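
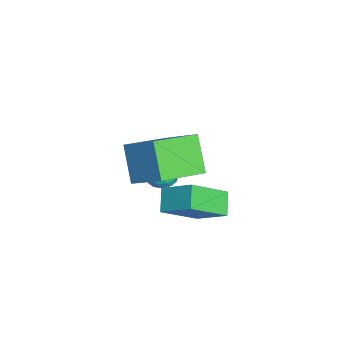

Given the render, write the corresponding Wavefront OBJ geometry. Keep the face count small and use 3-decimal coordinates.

v -1.411 -0.23 -0.849
v -0.652 -1.706 0.438
v -0.694 0.894 0.017
v 0.064 -0.582 1.304
v -0.504 -0.318 -1.484
v 0.254 -1.794 -0.197
v 0.212 0.806 -0.618
v 0.971 -0.67 0.669
v -3.505 -1.239 -0.596
v -3.176 -0.966 -1.207
v -2.824 -2.234 -0.673
v -2.495 -1.961 -1.284
v -2.368 -1.646 -0.62
v -2.789 -1.031 -0.572
v -3.211 -2.169 -1.308
v -3.632 -1.554 -1.26
v -2.994 -1.541 -1.647
v -2.473 -1.217 -1.222
v -3.527 -1.983 -0.658
v -3.006 -1.659 -0.233
v -3.4 -1.015 -0.894
v -2.6 -2.185 -0.986
v -2.525 -2 -0.595
v -2.332 -1.839 -0.954
v -3.173 -1.053 -0.521
v -2.979 -0.893 -0.881
v -2.504 -1.292 -0.535
v -3.021 -2.307 -0.999
v -2.827 -2.147 -1.359
v -3.668 -1.361 -0.926
v -3.475 -1.2 -1.285
v -3.496 -1.908 -1.345
v -3.1 -1.193 -1.513
v -2.699 -1.777 -1.558
v -3.121 -1.9 -1.572
v -3.368 -1.538 -1.544
v -2.793 -1.002 -1.263
v -2.393 -1.587 -1.308
v -2.319 -1.402 -0.918
v -2.566 -1.04 -0.889
v -2.686 -1.34 -1.522
v -3.607 -1.613 -0.572
v -3.207 -2.198 -0.617
v -3.434 -2.16 -0.991
v -3.681 -1.798 -0.962
v -3.301 -1.423 -0.322
v -2.9 -2.007 -0.367
v -2.632 -1.662 -0.336
v -2.879 -1.3 -0.308
v -3.314 -1.86 -0.358
v 1.005 -2.916 2.423
v -0.162 -3.154 3.718
v -0.087 -1.202 1.753
v -1.254 -1.44 3.048
v 2.034 -1.82 3.552
v 0.867 -2.058 4.847
v 0.942 -0.106 2.882
v -0.225 -0.344 4.177
f 2 4 1
f 5 2 1
f 1 4 3
f 3 5 1
f 2 8 4
f 6 2 5
f 6 8 2
f 4 8 3
f 7 5 3
f 3 8 7
f 7 6 5
f 8 6 7
f 9 46 25
f 46 20 49
f 25 49 14
f 46 49 25
f 9 25 21
f 25 14 26
f 21 26 10
f 25 26 21
f 9 21 30
f 21 10 31
f 30 31 16
f 21 31 30
f 9 30 42
f 30 16 45
f 42 45 19
f 30 45 42
f 9 42 46
f 42 19 50
f 46 50 20
f 42 50 46
f 10 26 37
f 26 14 40
f 37 40 18
f 26 40 37
f 14 49 27
f 49 20 48
f 27 48 13
f 49 48 27
f 20 50 47
f 50 19 43
f 47 43 11
f 50 43 47
f 19 45 44
f 45 16 32
f 44 32 15
f 45 32 44
f 16 31 36
f 31 10 33
f 36 33 17
f 31 33 36
f 12 38 24
f 38 18 39
f 24 39 13
f 38 39 24
f 12 24 22
f 24 13 23
f 22 23 11
f 24 23 22
f 12 22 29
f 22 11 28
f 29 28 15
f 22 28 29
f 12 29 34
f 29 15 35
f 34 35 17
f 29 35 34
f 12 34 38
f 34 17 41
f 38 41 18
f 34 41 38
f 13 39 27
f 39 18 40
f 27 40 14
f 39 40 27
f 11 23 47
f 23 13 48
f 47 48 20
f 23 48 47
f 15 28 44
f 28 11 43
f 44 43 19
f 28 43 44
f 17 35 36
f 35 15 32
f 36 32 16
f 35 32 36
f 18 41 37
f 41 17 33
f 37 33 10
f 41 33 37
f 52 54 51
f 55 52 51
f 51 54 53
f 53 55 51
f 52 58 54
f 56 52 55
f 56 58 52
f 54 58 53
f 57 55 53
f 53 58 57
f 57 56 55
f 58 56 57



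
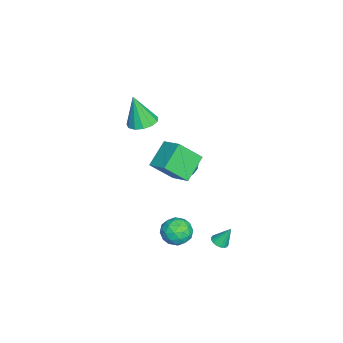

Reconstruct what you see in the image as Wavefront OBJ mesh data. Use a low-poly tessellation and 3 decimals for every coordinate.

v -2.469 -0.838 -1.361
v -1.803 -0.59 -1.961
v -1.005 -0.794 -1.159
v -1.671 -1.042 -0.559
v -1.926 -0.183 -1.735
v -1.128 -0.386 -0.933
v -2.194 0.049 -1.409
v -1.396 -0.155 -0.607
v -2.536 0.043 -1.071
v -1.738 -0.161 -0.269
v -2.86 -0.199 -0.81
v -2.062 -0.403 -0.008
v -3.079 -0.613 -0.696
v -2.281 -0.817 0.106
v -3.135 -1.086 -0.761
v -2.337 -1.29 0.041
v -3.012 -1.494 -0.987
v -2.214 -1.697 -0.185
v -2.744 -1.725 -1.313
v -1.946 -1.929 -0.511
v -2.402 -1.719 -1.651
v -1.604 -1.923 -0.849
v -2.078 -1.477 -1.912
v -1.28 -1.681 -1.11
v -1.859 -1.063 -2.026
v -1.061 -1.267 -1.224
v -3.819 -3.381 0.99
v -3.187 -2.72 1.21
v -3.941 -3.939 3.01
v -3.663 -2.49 1.245
v -4.188 -2.542 1.199
v -4.596 -2.861 1.086
v -4.757 -3.345 0.943
v -4.62 -3.84 0.814
v -4.229 -4.189 0.741
v -3.708 -4.282 0.747
v -3.221 -4.089 0.83
v -2.925 -3.671 0.964
v -2.912 -3.161 1.105
v 2.377 1.947 -3.649
v 2.895 1.825 -3.559
v 2.323 2.553 -2.511
v 2.909 2.037 -3.671
v 2.817 2.231 -3.779
v 2.639 2.369 -3.861
v 2.408 2.423 -3.901
v 2.171 2.384 -3.891
v 1.975 2.257 -3.833
v 1.859 2.069 -3.739
v 1.845 1.857 -3.626
v 1.936 1.663 -3.518
v 2.115 1.525 -3.436
v 2.346 1.471 -3.396
v 2.583 1.51 -3.407
v 2.779 1.637 -3.465
v 3.272 0.431 -1.479
v 3.818 0.594 -2.248
v 3.402 -1.094 -1.712
v 3.948 -0.931 -2.481
v 4.282 -0.736 -1.606
v 4.203 0.207 -1.462
v 3.017 -0.707 -2.498
v 2.938 0.236 -2.354
v 3.661 -0.109 -2.878
v 4.442 -0.127 -2.326
v 2.778 -0.373 -1.634
v 3.559 -0.391 -1.082
v 3.534 0.646 -1.843
v 3.686 -1.146 -2.117
v 3.883 -1.032 -1.602
v 4.204 -0.936 -2.054
v 3.76 0.419 -1.381
v 4.081 0.515 -1.833
v 4.354 -0.267 -1.456
v 3.139 -1.015 -2.127
v 3.46 -0.919 -2.579
v 3.016 0.436 -1.906
v 3.337 0.532 -2.358
v 2.866 -0.233 -2.504
v 3.762 0.329 -2.665
v 3.838 -0.567 -2.802
v 3.291 -0.436 -2.812
v 3.244 0.118 -2.727
v 4.222 0.319 -2.341
v 4.298 -0.578 -2.478
v 4.495 -0.463 -1.964
v 4.448 0.091 -1.879
v 4.129 -0.095 -2.711
v 2.922 0.078 -1.482
v 2.998 -0.819 -1.619
v 2.772 -0.591 -2.081
v 2.725 -0.037 -1.996
v 3.382 0.067 -1.158
v 3.458 -0.829 -1.295
v 3.976 -0.618 -1.233
v 3.929 -0.064 -1.148
v 3.091 -0.405 -1.249
v 3.028 -1.802 2.95
v 1.72 -1.221 3.939
v 2.59 -0.614 1.671
v 1.282 -0.033 2.66
v 3.898 -0.847 3.54
v 2.59 -0.266 4.529
v 3.46 0.341 2.261
v 2.152 0.922 3.25
f 2 1 5
f 2 5 3
f 3 5 6
f 3 6 4
f 5 1 7
f 5 7 6
f 6 7 8
f 6 8 4
f 7 1 9
f 7 9 8
f 8 9 10
f 8 10 4
f 9 1 11
f 9 11 10
f 10 11 12
f 10 12 4
f 11 1 13
f 11 13 12
f 12 13 14
f 12 14 4
f 13 1 15
f 13 15 14
f 14 15 16
f 14 16 4
f 15 1 17
f 15 17 16
f 16 17 18
f 16 18 4
f 17 1 19
f 17 19 18
f 18 19 20
f 18 20 4
f 19 1 21
f 19 21 20
f 20 21 22
f 20 22 4
f 21 1 23
f 21 23 22
f 22 23 24
f 22 24 4
f 23 1 25
f 23 25 24
f 24 25 26
f 24 26 4
f 25 1 2
f 25 2 26
f 26 2 3
f 26 3 4
f 28 27 30
f 28 30 29
f 30 27 31
f 30 31 29
f 31 27 32
f 31 32 29
f 32 27 33
f 32 33 29
f 33 27 34
f 33 34 29
f 34 27 35
f 34 35 29
f 35 27 36
f 35 36 29
f 36 27 37
f 36 37 29
f 37 27 38
f 37 38 29
f 38 27 39
f 38 39 29
f 39 27 28
f 39 28 29
f 41 40 43
f 41 43 42
f 43 40 44
f 43 44 42
f 44 40 45
f 44 45 42
f 45 40 46
f 45 46 42
f 46 40 47
f 46 47 42
f 47 40 48
f 47 48 42
f 48 40 49
f 48 49 42
f 49 40 50
f 49 50 42
f 50 40 51
f 50 51 42
f 51 40 52
f 51 52 42
f 52 40 53
f 52 53 42
f 53 40 54
f 53 54 42
f 54 40 55
f 54 55 42
f 55 40 41
f 55 41 42
f 56 93 72
f 93 67 96
f 72 96 61
f 93 96 72
f 56 72 68
f 72 61 73
f 68 73 57
f 72 73 68
f 56 68 77
f 68 57 78
f 77 78 63
f 68 78 77
f 56 77 89
f 77 63 92
f 89 92 66
f 77 92 89
f 56 89 93
f 89 66 97
f 93 97 67
f 89 97 93
f 57 73 84
f 73 61 87
f 84 87 65
f 73 87 84
f 61 96 74
f 96 67 95
f 74 95 60
f 96 95 74
f 67 97 94
f 97 66 90
f 94 90 58
f 97 90 94
f 66 92 91
f 92 63 79
f 91 79 62
f 92 79 91
f 63 78 83
f 78 57 80
f 83 80 64
f 78 80 83
f 59 85 71
f 85 65 86
f 71 86 60
f 85 86 71
f 59 71 69
f 71 60 70
f 69 70 58
f 71 70 69
f 59 69 76
f 69 58 75
f 76 75 62
f 69 75 76
f 59 76 81
f 76 62 82
f 81 82 64
f 76 82 81
f 59 81 85
f 81 64 88
f 85 88 65
f 81 88 85
f 60 86 74
f 86 65 87
f 74 87 61
f 86 87 74
f 58 70 94
f 70 60 95
f 94 95 67
f 70 95 94
f 62 75 91
f 75 58 90
f 91 90 66
f 75 90 91
f 64 82 83
f 82 62 79
f 83 79 63
f 82 79 83
f 65 88 84
f 88 64 80
f 84 80 57
f 88 80 84
f 99 101 98
f 102 99 98
f 98 101 100
f 100 102 98
f 99 105 101
f 103 99 102
f 103 105 99
f 101 105 100
f 104 102 100
f 100 105 104
f 104 103 102
f 105 103 104



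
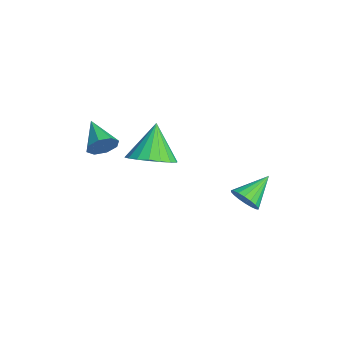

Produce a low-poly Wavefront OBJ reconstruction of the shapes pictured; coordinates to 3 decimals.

v 0.204 -3.375 2.29
v 0.484 -3.598 2.88
v -1.184 -3.525 2.89
v 0.423 -3.074 2.871
v 0.234 -2.726 2.521
v 0.028 -2.758 2.036
v -0.075 -3.152 1.7
v -0.015 -3.676 1.709
v 0.174 -4.024 2.058
v 0.381 -3.992 2.543
v -0.424 -1.27 0.655
v 0.162 -0.366 0.724
v -1.316 -0.81 2.185
v -0.217 -0.228 0.462
v -0.637 -0.297 0.238
v -1.015 -0.558 0.097
v -1.275 -0.961 0.066
v -1.368 -1.425 0.152
v -1.273 -1.858 0.337
v -1.01 -2.175 0.586
v -0.632 -2.312 0.848
v -0.212 -2.244 1.071
v 0.166 -1.982 1.213
v 0.427 -1.58 1.243
v 0.519 -1.116 1.157
v 0.424 -0.682 0.972
v 3.714 1.397 0.716
v 4.348 1.633 0.849
v 3.126 2.543 1.484
v 4.277 1.773 0.585
v 4.094 1.838 0.347
v 3.836 1.817 0.183
v 3.554 1.712 0.123
v 3.303 1.544 0.182
v 3.134 1.347 0.346
v 3.079 1.161 0.583
v 3.15 1.02 0.847
v 3.333 0.955 1.085
v 3.591 0.977 1.25
v 3.874 1.082 1.309
v 4.124 1.249 1.251
v 4.294 1.446 1.087
f 2 1 4
f 2 4 3
f 4 1 5
f 4 5 3
f 5 1 6
f 5 6 3
f 6 1 7
f 6 7 3
f 7 1 8
f 7 8 3
f 8 1 9
f 8 9 3
f 9 1 10
f 9 10 3
f 10 1 2
f 10 2 3
f 12 11 14
f 12 14 13
f 14 11 15
f 14 15 13
f 15 11 16
f 15 16 13
f 16 11 17
f 16 17 13
f 17 11 18
f 17 18 13
f 18 11 19
f 18 19 13
f 19 11 20
f 19 20 13
f 20 11 21
f 20 21 13
f 21 11 22
f 21 22 13
f 22 11 23
f 22 23 13
f 23 11 24
f 23 24 13
f 24 11 25
f 24 25 13
f 25 11 26
f 25 26 13
f 26 11 12
f 26 12 13
f 28 27 30
f 28 30 29
f 30 27 31
f 30 31 29
f 31 27 32
f 31 32 29
f 32 27 33
f 32 33 29
f 33 27 34
f 33 34 29
f 34 27 35
f 34 35 29
f 35 27 36
f 35 36 29
f 36 27 37
f 36 37 29
f 37 27 38
f 37 38 29
f 38 27 39
f 38 39 29
f 39 27 40
f 39 40 29
f 40 27 41
f 40 41 29
f 41 27 42
f 41 42 29
f 42 27 28
f 42 28 29



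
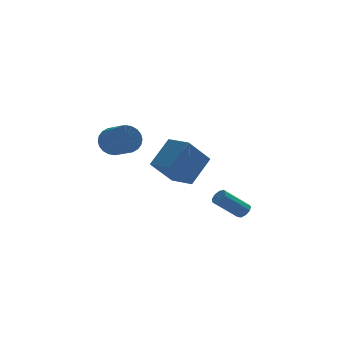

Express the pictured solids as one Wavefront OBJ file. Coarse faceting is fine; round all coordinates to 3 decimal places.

v 3.003 -2.12 -2.79
v 3.32 -1.895 -2.416
v 1.895 -2.015 -1.135
v 1.577 -2.24 -1.51
v 3.134 -1.633 -2.598
v 1.709 -1.753 -1.317
v 2.887 -1.598 -2.87
v 1.461 -1.719 -1.59
v 2.693 -1.808 -3.105
v 1.268 -1.929 -1.824
v 2.645 -2.164 -3.193
v 1.22 -2.284 -1.912
v 2.764 -2.499 -3.092
v 1.339 -2.619 -1.811
v 2.994 -2.656 -2.85
v 1.569 -2.777 -1.569
v 3.229 -2.563 -2.58
v 1.804 -2.683 -1.3
v 3.357 -2.262 -2.409
v 1.932 -2.382 -1.128
v -1.595 -4.783 1.898
v -0.412 -3.831 3.274
v -2.418 -3.495 1.714
v -1.235 -2.543 3.091
v -0.305 -4.177 0.369
v 0.878 -3.225 1.746
v -1.128 -2.889 0.186
v 0.055 -1.937 1.562
v -3.134 3.892 0.646
v -2.712 4.396 1.426
v -2.284 3.031 2.075
v -2.706 2.528 1.294
v -3.083 4.343 1.559
v -2.655 2.978 2.208
v -3.462 4.221 1.554
v -3.034 2.857 2.202
v -3.791 4.05 1.41
v -3.363 2.685 2.059
v -4.02 3.854 1.149
v -3.592 2.49 1.798
v -4.114 3.664 0.812
v -3.686 2.3 1.461
v -4.059 3.509 0.45
v -3.631 2.145 1.099
v -3.863 3.413 0.117
v -3.435 2.048 0.766
v -3.556 3.389 -0.135
v -3.128 2.024 0.514
v -3.185 3.442 -0.268
v -2.757 2.077 0.381
v -2.806 3.563 -0.262
v -2.378 2.199 0.386
v -2.477 3.735 -0.119
v -2.049 2.37 0.53
v -2.248 3.93 0.142
v -1.82 2.566 0.791
v -2.154 4.12 0.479
v -1.726 2.756 1.128
v -2.209 4.275 0.841
v -1.781 2.911 1.49
v -2.405 4.372 1.174
v -1.977 3.007 1.823
f 2 1 5
f 2 5 3
f 3 5 6
f 3 6 4
f 5 1 7
f 5 7 6
f 6 7 8
f 6 8 4
f 7 1 9
f 7 9 8
f 8 9 10
f 8 10 4
f 9 1 11
f 9 11 10
f 10 11 12
f 10 12 4
f 11 1 13
f 11 13 12
f 12 13 14
f 12 14 4
f 13 1 15
f 13 15 14
f 14 15 16
f 14 16 4
f 15 1 17
f 15 17 16
f 16 17 18
f 16 18 4
f 17 1 19
f 17 19 18
f 18 19 20
f 18 20 4
f 19 1 2
f 19 2 20
f 20 2 3
f 20 3 4
f 22 24 21
f 25 22 21
f 21 24 23
f 23 25 21
f 22 28 24
f 26 22 25
f 26 28 22
f 24 28 23
f 27 25 23
f 23 28 27
f 27 26 25
f 28 26 27
f 30 29 33
f 30 33 31
f 31 33 34
f 31 34 32
f 33 29 35
f 33 35 34
f 34 35 36
f 34 36 32
f 35 29 37
f 35 37 36
f 36 37 38
f 36 38 32
f 37 29 39
f 37 39 38
f 38 39 40
f 38 40 32
f 39 29 41
f 39 41 40
f 40 41 42
f 40 42 32
f 41 29 43
f 41 43 42
f 42 43 44
f 42 44 32
f 43 29 45
f 43 45 44
f 44 45 46
f 44 46 32
f 45 29 47
f 45 47 46
f 46 47 48
f 46 48 32
f 47 29 49
f 47 49 48
f 48 49 50
f 48 50 32
f 49 29 51
f 49 51 50
f 50 51 52
f 50 52 32
f 51 29 53
f 51 53 52
f 52 53 54
f 52 54 32
f 53 29 55
f 53 55 54
f 54 55 56
f 54 56 32
f 55 29 57
f 55 57 56
f 56 57 58
f 56 58 32
f 57 29 59
f 57 59 58
f 58 59 60
f 58 60 32
f 59 29 61
f 59 61 60
f 60 61 62
f 60 62 32
f 61 29 30
f 61 30 62
f 62 30 31
f 62 31 32



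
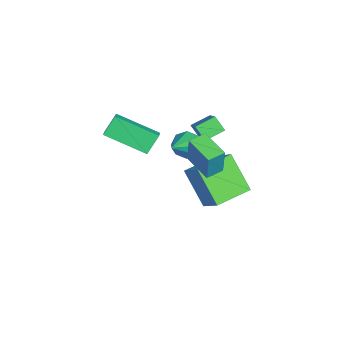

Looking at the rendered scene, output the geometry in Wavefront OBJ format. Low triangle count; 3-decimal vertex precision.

v -4.203 1.598 -0.461
v -3.069 1.83 0.38
v -4.631 2.433 -0.113
v -3.498 2.664 0.727
v -3.842 2.036 -1.067
v -2.709 2.267 -0.227
v -4.271 2.87 -0.72
v -3.137 3.102 0.121
v -1.88 1.503 0.147
v -1.473 1.978 -0.169
v -0.38 0.917 1.193
v -1.707 2.17 0.273
v -2.042 1.971 0.642
v -2.281 1.499 0.72
v -2.286 1.029 0.463
v -2.052 0.837 0.02
v -1.717 1.036 -0.348
v -1.478 1.508 -0.426
v -4.555 -1.651 -0.066
v -3.82 -1.646 0.361
v -4.074 0.265 -0.914
v -3.339 0.27 -0.488
v -4.061 -2.15 -0.912
v -3.326 -2.145 -0.486
v -3.58 -0.234 -1.761
v -2.845 -0.229 -1.334
v -0.023 1.58 0.831
v 0.351 1.651 2.292
v -0.497 2.231 0.921
v -0.122 2.302 2.382
v 1.042 2.398 0.518
v 1.417 2.469 1.979
v 0.569 3.049 0.608
v 0.943 3.12 2.069
v -2.69 2.217 -4.73
v -3.645 1.339 -3.13
v -3.834 3.654 -4.624
v -4.789 2.776 -3.024
v -1.851 2.824 -3.896
v -2.806 1.946 -2.296
v -2.995 4.261 -3.79
v -3.95 3.383 -2.19
f 2 4 1
f 5 2 1
f 1 4 3
f 3 5 1
f 2 8 4
f 6 2 5
f 6 8 2
f 4 8 3
f 7 5 3
f 3 8 7
f 7 6 5
f 8 6 7
f 10 9 12
f 10 12 11
f 12 9 13
f 12 13 11
f 13 9 14
f 13 14 11
f 14 9 15
f 14 15 11
f 15 9 16
f 15 16 11
f 16 9 17
f 16 17 11
f 17 9 18
f 17 18 11
f 18 9 10
f 18 10 11
f 20 22 19
f 23 20 19
f 19 22 21
f 21 23 19
f 20 26 22
f 24 20 23
f 24 26 20
f 22 26 21
f 25 23 21
f 21 26 25
f 25 24 23
f 26 24 25
f 28 30 27
f 31 28 27
f 27 30 29
f 29 31 27
f 28 34 30
f 32 28 31
f 32 34 28
f 30 34 29
f 33 31 29
f 29 34 33
f 33 32 31
f 34 32 33
f 36 38 35
f 39 36 35
f 35 38 37
f 37 39 35
f 36 42 38
f 40 36 39
f 40 42 36
f 38 42 37
f 41 39 37
f 37 42 41
f 41 40 39
f 42 40 41



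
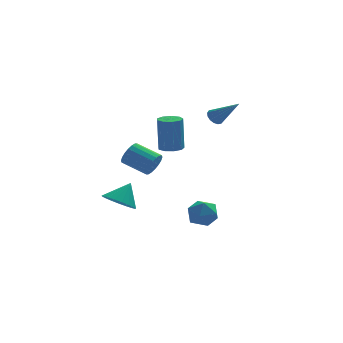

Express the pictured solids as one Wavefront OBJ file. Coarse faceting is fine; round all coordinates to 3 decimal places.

v -1.811 -2.416 2.761
v -1.132 -2.536 2.779
v -1.15 -2.325 4.798
v -1.829 -2.204 4.779
v -1.213 -2.073 2.73
v -1.231 -1.862 4.749
v -1.574 -1.771 2.695
v -1.592 -1.56 4.714
v -2.045 -1.77 2.691
v -2.064 -1.559 4.71
v -2.408 -2.072 2.719
v -2.426 -1.861 4.738
v -2.491 -2.534 2.767
v -2.509 -2.323 4.786
v -2.256 -2.941 2.811
v -2.274 -2.73 4.83
v -1.813 -3.102 2.832
v -1.831 -2.891 4.851
v -1.369 -2.942 2.82
v -1.387 -2.731 4.838
v 0.258 0.15 -2.591
v 0.759 0.289 -3.432
v -0.019 -1.369 -3.008
v 0.482 -1.23 -3.849
v 0.96 -1.233 -2.983
v 1.131 -0.294 -2.726
v -0.391 -0.786 -3.714
v -0.22 0.153 -3.457
v 0.358 -0.289 -4.126
v 1.193 -0.565 -3.674
v -0.453 -0.515 -2.766
v 0.382 -0.791 -2.314
v -3.96 0.93 -2.604
v -3.437 1.552 -3.253
v -3.18 1.47 -1.456
v -3.773 1.8 -3.141
v -4.141 1.898 -2.937
v -4.479 1.828 -2.675
v -4.726 1.603 -2.401
v -4.841 1.261 -2.162
v -4.804 0.862 -2
v -4.62 0.475 -1.942
v -4.323 0.166 -1.999
v -3.963 -0.011 -2.16
v -3.602 -0.025 -2.398
v -3.303 0.126 -2.672
v -3.118 0.416 -2.934
v -3.078 0.794 -3.139
v -3.191 1.196 -3.252
v -2.011 0.819 0.106
v -1.536 1.026 0.69
v -2.695 2.028 1.277
v -3.169 1.821 0.694
v -1.461 1.258 0.443
v -2.619 2.26 1.03
v -1.494 1.403 0.129
v -2.653 2.405 0.717
v -1.63 1.433 -0.189
v -2.788 2.434 0.398
v -1.841 1.341 -0.448
v -3 2.342 0.139
v -2.086 1.145 -0.598
v -3.244 2.147 -0.011
v -2.316 0.885 -0.608
v -3.474 1.887 -0.021
v -2.485 0.612 -0.477
v -3.644 1.614 0.11
v -2.561 0.38 -0.23
v -3.719 1.382 0.357
v -2.527 0.235 0.083
v -3.686 1.237 0.671
v -2.392 0.206 0.402
v -3.55 1.207 0.989
v -2.18 0.298 0.661
v -3.339 1.299 1.248
v -1.936 0.493 0.811
v -3.094 1.495 1.398
v -1.706 0.753 0.821
v -2.864 1.755 1.408
v 1.661 1.977 2.905
v 2.106 1.973 2.548
v 2.719 0.903 4.235
v 2.143 2.214 2.714
v 2.051 2.392 2.931
v 1.855 2.459 3.14
v 1.606 2.396 3.287
v 1.373 2.221 3.332
v 1.217 1.981 3.262
v 1.18 1.739 3.096
v 1.272 1.562 2.879
v 1.468 1.495 2.669
v 1.716 1.558 2.523
v 1.95 1.733 2.478
f 2 1 5
f 2 5 3
f 3 5 6
f 3 6 4
f 5 1 7
f 5 7 6
f 6 7 8
f 6 8 4
f 7 1 9
f 7 9 8
f 8 9 10
f 8 10 4
f 9 1 11
f 9 11 10
f 10 11 12
f 10 12 4
f 11 1 13
f 11 13 12
f 12 13 14
f 12 14 4
f 13 1 15
f 13 15 14
f 14 15 16
f 14 16 4
f 15 1 17
f 15 17 16
f 16 17 18
f 16 18 4
f 17 1 19
f 17 19 18
f 18 19 20
f 18 20 4
f 19 1 2
f 19 2 20
f 20 2 3
f 20 3 4
f 21 32 26
f 21 26 22
f 21 22 28
f 21 28 31
f 21 31 32
f 22 26 30
f 26 32 25
f 32 31 23
f 31 28 27
f 28 22 29
f 24 30 25
f 24 25 23
f 24 23 27
f 24 27 29
f 24 29 30
f 25 30 26
f 23 25 32
f 27 23 31
f 29 27 28
f 30 29 22
f 34 33 36
f 34 36 35
f 36 33 37
f 36 37 35
f 37 33 38
f 37 38 35
f 38 33 39
f 38 39 35
f 39 33 40
f 39 40 35
f 40 33 41
f 40 41 35
f 41 33 42
f 41 42 35
f 42 33 43
f 42 43 35
f 43 33 44
f 43 44 35
f 44 33 45
f 44 45 35
f 45 33 46
f 45 46 35
f 46 33 47
f 46 47 35
f 47 33 48
f 47 48 35
f 48 33 49
f 48 49 35
f 49 33 34
f 49 34 35
f 51 50 54
f 51 54 52
f 52 54 55
f 52 55 53
f 54 50 56
f 54 56 55
f 55 56 57
f 55 57 53
f 56 50 58
f 56 58 57
f 57 58 59
f 57 59 53
f 58 50 60
f 58 60 59
f 59 60 61
f 59 61 53
f 60 50 62
f 60 62 61
f 61 62 63
f 61 63 53
f 62 50 64
f 62 64 63
f 63 64 65
f 63 65 53
f 64 50 66
f 64 66 65
f 65 66 67
f 65 67 53
f 66 50 68
f 66 68 67
f 67 68 69
f 67 69 53
f 68 50 70
f 68 70 69
f 69 70 71
f 69 71 53
f 70 50 72
f 70 72 71
f 71 72 73
f 71 73 53
f 72 50 74
f 72 74 73
f 73 74 75
f 73 75 53
f 74 50 76
f 74 76 75
f 75 76 77
f 75 77 53
f 76 50 78
f 76 78 77
f 77 78 79
f 77 79 53
f 78 50 51
f 78 51 79
f 79 51 52
f 79 52 53
f 81 80 83
f 81 83 82
f 83 80 84
f 83 84 82
f 84 80 85
f 84 85 82
f 85 80 86
f 85 86 82
f 86 80 87
f 86 87 82
f 87 80 88
f 87 88 82
f 88 80 89
f 88 89 82
f 89 80 90
f 89 90 82
f 90 80 91
f 90 91 82
f 91 80 92
f 91 92 82
f 92 80 93
f 92 93 82
f 93 80 81
f 93 81 82



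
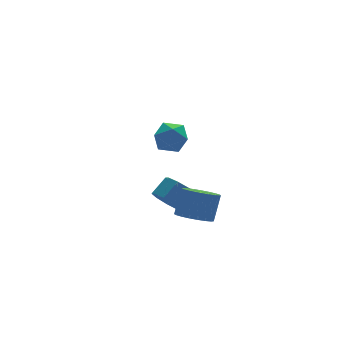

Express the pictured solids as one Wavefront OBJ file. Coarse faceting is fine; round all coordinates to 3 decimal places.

v -0.022 2.404 -3.763
v 0.598 2.564 -4.595
v 1.541 2.896 -3.829
v 0.922 2.736 -2.997
v 0.25 3.169 -4.429
v 1.193 3.502 -3.662
v -0.226 3.417 -3.951
v 0.717 3.749 -3.184
v -0.606 3.19 -3.385
v 0.337 3.522 -2.618
v -0.713 2.595 -2.996
v 0.231 2.928 -2.23
v -0.496 1.911 -2.966
v 0.447 2.243 -2.2
v -0.057 1.458 -3.31
v 0.886 1.79 -2.543
v 0.398 1.447 -3.865
v 1.341 1.779 -3.098
v 0.657 1.884 -4.373
v 1.6 2.216 -3.606
v 0.232 -0.127 -3.385
v 1.032 -0.747 -3.513
v 1.688 -0.192 -2.104
v 0.888 0.427 -1.975
v 1.161 -0.395 -3.711
v 1.816 0.16 -2.302
v 1.129 0.004 -3.853
v 1.784 0.558 -2.444
v 0.942 0.379 -3.914
v 1.597 0.934 -2.505
v 0.632 0.668 -3.883
v 1.287 1.222 -2.474
v 0.253 0.818 -3.766
v 0.909 1.373 -2.357
v -0.129 0.805 -3.584
v 0.526 1.36 -2.175
v -0.449 0.631 -3.366
v 0.206 1.186 -1.957
v -0.651 0.326 -3.152
v 0.004 0.881 -1.743
v -0.701 -0.058 -2.978
v -0.045 0.497 -1.569
v -0.589 -0.453 -2.874
v 0.067 0.101 -1.465
v -0.335 -0.793 -2.859
v 0.321 -0.238 -1.45
v 0.017 -1.017 -2.934
v 0.673 -0.462 -1.525
v 0.406 -1.087 -3.088
v 1.062 -0.533 -1.679
v 0.765 -0.992 -3.292
v 1.421 -0.437 -1.883
v -1.011 0.149 2.137
v -0.228 -0.275 2.612
v -1.992 -0.285 3.368
v -1.209 -0.709 3.843
v -1.257 0.294 3.745
v -0.65 0.563 2.984
v -1.57 -1.123 2.996
v -0.963 -0.854 2.235
v -0.573 -1.061 3.143
v -0.38 -0.185 3.606
v -1.84 -0.375 2.374
v -1.647 0.501 2.837
f 2 1 5
f 2 5 3
f 3 5 6
f 3 6 4
f 5 1 7
f 5 7 6
f 6 7 8
f 6 8 4
f 7 1 9
f 7 9 8
f 8 9 10
f 8 10 4
f 9 1 11
f 9 11 10
f 10 11 12
f 10 12 4
f 11 1 13
f 11 13 12
f 12 13 14
f 12 14 4
f 13 1 15
f 13 15 14
f 14 15 16
f 14 16 4
f 15 1 17
f 15 17 16
f 16 17 18
f 16 18 4
f 17 1 19
f 17 19 18
f 18 19 20
f 18 20 4
f 19 1 2
f 19 2 20
f 20 2 3
f 20 3 4
f 22 21 25
f 22 25 23
f 23 25 26
f 23 26 24
f 25 21 27
f 25 27 26
f 26 27 28
f 26 28 24
f 27 21 29
f 27 29 28
f 28 29 30
f 28 30 24
f 29 21 31
f 29 31 30
f 30 31 32
f 30 32 24
f 31 21 33
f 31 33 32
f 32 33 34
f 32 34 24
f 33 21 35
f 33 35 34
f 34 35 36
f 34 36 24
f 35 21 37
f 35 37 36
f 36 37 38
f 36 38 24
f 37 21 39
f 37 39 38
f 38 39 40
f 38 40 24
f 39 21 41
f 39 41 40
f 40 41 42
f 40 42 24
f 41 21 43
f 41 43 42
f 42 43 44
f 42 44 24
f 43 21 45
f 43 45 44
f 44 45 46
f 44 46 24
f 45 21 47
f 45 47 46
f 46 47 48
f 46 48 24
f 47 21 49
f 47 49 48
f 48 49 50
f 48 50 24
f 49 21 51
f 49 51 50
f 50 51 52
f 50 52 24
f 51 21 22
f 51 22 52
f 52 22 23
f 52 23 24
f 53 64 58
f 53 58 54
f 53 54 60
f 53 60 63
f 53 63 64
f 54 58 62
f 58 64 57
f 64 63 55
f 63 60 59
f 60 54 61
f 56 62 57
f 56 57 55
f 56 55 59
f 56 59 61
f 56 61 62
f 57 62 58
f 55 57 64
f 59 55 63
f 61 59 60
f 62 61 54



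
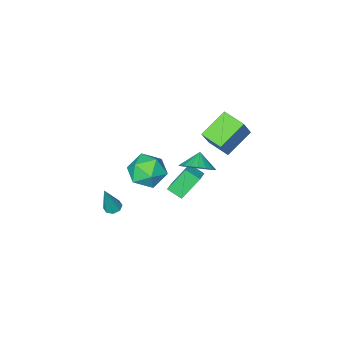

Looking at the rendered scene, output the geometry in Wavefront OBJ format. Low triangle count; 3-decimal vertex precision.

v 2.516 -0.848 1.576
v 3.312 -0.19 0.946
v 2.468 -2.17 0.134
v 3.264 -1.512 -0.496
v 3.612 -2.075 0.517
v 3.641 -1.258 1.407
v 2.139 -1.102 -0.327
v 2.168 -0.285 0.563
v 3.078 -0.347 -0.23
v 3.989 -0.948 0.291
v 1.791 -1.412 0.789
v 2.702 -2.013 1.31
v 3.5 -3.774 -4.421
v 4.008 -3.656 -4.597
v 4.14 -3.626 -2.479
v 3.771 -3.312 -4.546
v 3.376 -3.238 -4.421
v 3.053 -3.479 -4.296
v 2.993 -3.892 -4.245
v 3.229 -4.236 -4.296
v 3.625 -4.31 -4.421
v 3.947 -4.07 -4.546
v 0.067 -0.464 -0.175
v 0.47 0.166 0.562
v -0.467 -0.976 0.555
v 0.108 0.381 0.447
v -0.261 0.45 0.224
v -0.574 0.36 -0.067
v -0.776 0.128 -0.377
v -0.831 -0.206 -0.653
v -0.732 -0.585 -0.845
v -0.494 -0.943 -0.922
v -0.159 -1.218 -0.87
v 0.215 -1.363 -0.697
v 0.563 -1.352 -0.435
v 0.826 -1.188 -0.127
v 0.958 -0.899 0.172
v 0.935 -0.534 0.411
v 0.763 -0.158 0.549
v -0.638 -0.397 1.739
v -2.291 -0.579 2.719
v -0.917 0.978 1.522
v -2.57 0.797 2.502
v 0.15 -0.017 3.138
v -1.503 -0.198 4.118
v -0.129 1.359 2.921
v -1.782 1.177 3.901
v -1.629 -3.57 -3.131
v -0.869 -2.911 -2.739
v -2.074 -2.766 -3.619
v -1.313 -2.108 -3.227
v -0.587 -3.892 -4.613
v 0.174 -3.234 -4.221
v -1.031 -3.089 -5.101
v -0.271 -2.43 -4.709
f 1 12 6
f 1 6 2
f 1 2 8
f 1 8 11
f 1 11 12
f 2 6 10
f 6 12 5
f 12 11 3
f 11 8 7
f 8 2 9
f 4 10 5
f 4 5 3
f 4 3 7
f 4 7 9
f 4 9 10
f 5 10 6
f 3 5 12
f 7 3 11
f 9 7 8
f 10 9 2
f 14 13 16
f 14 16 15
f 16 13 17
f 16 17 15
f 17 13 18
f 17 18 15
f 18 13 19
f 18 19 15
f 19 13 20
f 19 20 15
f 20 13 21
f 20 21 15
f 21 13 22
f 21 22 15
f 22 13 14
f 22 14 15
f 24 23 26
f 24 26 25
f 26 23 27
f 26 27 25
f 27 23 28
f 27 28 25
f 28 23 29
f 28 29 25
f 29 23 30
f 29 30 25
f 30 23 31
f 30 31 25
f 31 23 32
f 31 32 25
f 32 23 33
f 32 33 25
f 33 23 34
f 33 34 25
f 34 23 35
f 34 35 25
f 35 23 36
f 35 36 25
f 36 23 37
f 36 37 25
f 37 23 38
f 37 38 25
f 38 23 39
f 38 39 25
f 39 23 24
f 39 24 25
f 41 43 40
f 44 41 40
f 40 43 42
f 42 44 40
f 41 47 43
f 45 41 44
f 45 47 41
f 43 47 42
f 46 44 42
f 42 47 46
f 46 45 44
f 47 45 46
f 49 51 48
f 52 49 48
f 48 51 50
f 50 52 48
f 49 55 51
f 53 49 52
f 53 55 49
f 51 55 50
f 54 52 50
f 50 55 54
f 54 53 52
f 55 53 54



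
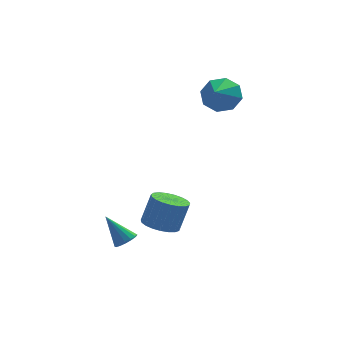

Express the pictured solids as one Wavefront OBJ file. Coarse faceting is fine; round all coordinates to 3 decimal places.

v 4.112 3.351 2.495
v 5.051 2.936 2.412
v 3.588 1.989 3.385
v 4.975 3.386 3.055
v 4.394 3.815 3.37
v 3.647 3.973 3.172
v 3.173 3.766 2.577
v 3.249 3.317 1.934
v 3.83 2.887 1.619
v 4.577 2.73 1.817
v 0.787 -0.35 -3.945
v 1.681 -0.398 -4.233
v 2.186 -0.159 -2.702
v 1.293 -0.11 -2.415
v 1.605 -0.016 -4.268
v 2.111 0.223 -2.737
v 1.387 0.308 -4.247
v 1.893 0.547 -2.716
v 1.066 0.519 -4.173
v 1.572 0.758 -2.642
v 0.697 0.579 -4.061
v 1.203 0.818 -2.53
v 0.343 0.479 -3.928
v 0.849 0.718 -2.397
v 0.066 0.235 -3.799
v 0.572 0.474 -2.268
v -0.086 -0.109 -3.695
v 0.419 0.13 -2.164
v -0.088 -0.495 -3.634
v 0.418 -0.256 -2.103
v 0.062 -0.856 -3.627
v 0.568 -0.617 -2.096
v 0.338 -1.13 -3.675
v 0.843 -0.89 -2.144
v 0.691 -1.268 -3.77
v 1.196 -1.029 -2.239
v 1.06 -1.248 -3.895
v 1.566 -1.008 -2.364
v 1.383 -1.072 -4.029
v 1.888 -0.833 -2.498
v 1.602 -0.771 -4.149
v 2.108 -0.532 -2.618
v -1.046 -3.068 -3.165
v -0.632 -3.294 -2.795
v -1.894 -2.512 -1.875
v -0.536 -3.005 -2.857
v -0.577 -2.733 -3.001
v -0.743 -2.55 -3.189
v -0.991 -2.506 -3.37
v -1.254 -2.613 -3.497
v -1.461 -2.841 -3.535
v -1.557 -3.13 -3.473
v -1.516 -3.402 -3.329
v -1.349 -3.585 -3.141
v -1.101 -3.629 -2.96
v -0.839 -3.522 -2.833
f 2 1 4
f 2 4 3
f 4 1 5
f 4 5 3
f 5 1 6
f 5 6 3
f 6 1 7
f 6 7 3
f 7 1 8
f 7 8 3
f 8 1 9
f 8 9 3
f 9 1 10
f 9 10 3
f 10 1 2
f 10 2 3
f 12 11 15
f 12 15 13
f 13 15 16
f 13 16 14
f 15 11 17
f 15 17 16
f 16 17 18
f 16 18 14
f 17 11 19
f 17 19 18
f 18 19 20
f 18 20 14
f 19 11 21
f 19 21 20
f 20 21 22
f 20 22 14
f 21 11 23
f 21 23 22
f 22 23 24
f 22 24 14
f 23 11 25
f 23 25 24
f 24 25 26
f 24 26 14
f 25 11 27
f 25 27 26
f 26 27 28
f 26 28 14
f 27 11 29
f 27 29 28
f 28 29 30
f 28 30 14
f 29 11 31
f 29 31 30
f 30 31 32
f 30 32 14
f 31 11 33
f 31 33 32
f 32 33 34
f 32 34 14
f 33 11 35
f 33 35 34
f 34 35 36
f 34 36 14
f 35 11 37
f 35 37 36
f 36 37 38
f 36 38 14
f 37 11 39
f 37 39 38
f 38 39 40
f 38 40 14
f 39 11 41
f 39 41 40
f 40 41 42
f 40 42 14
f 41 11 12
f 41 12 42
f 42 12 13
f 42 13 14
f 44 43 46
f 44 46 45
f 46 43 47
f 46 47 45
f 47 43 48
f 47 48 45
f 48 43 49
f 48 49 45
f 49 43 50
f 49 50 45
f 50 43 51
f 50 51 45
f 51 43 52
f 51 52 45
f 52 43 53
f 52 53 45
f 53 43 54
f 53 54 45
f 54 43 55
f 54 55 45
f 55 43 56
f 55 56 45
f 56 43 44
f 56 44 45



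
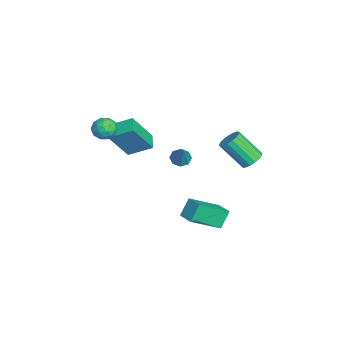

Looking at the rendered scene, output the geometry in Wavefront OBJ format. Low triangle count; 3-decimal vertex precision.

v 1.894 2.122 -3.676
v 2.586 0.552 -2.574
v 1.399 2.57 -2.728
v 2.091 0.999 -1.625
v 2.749 2.641 -3.475
v 3.441 1.07 -2.372
v 2.254 3.088 -2.526
v 2.946 1.518 -1.424
v -1.305 -2.206 0.219
v -1.165 -0.903 0.884
v -0.392 -2.156 -0.072
v -0.252 -0.852 0.593
v -0.668 -3.208 2.047
v -0.528 -1.904 2.712
v 0.245 -3.157 1.756
v 0.385 -1.854 2.421
v -0.691 0.583 -0.537
v -0.327 0.163 -0.735
v 0.171 0.717 0.757
v -0.2 0.577 -0.863
v -0.361 0.994 -0.8
v -0.715 1.17 -0.582
v -1.055 1.002 -0.338
v -1.182 0.588 -0.21
v -1.022 0.171 -0.273
v -0.667 -0.005 -0.491
v 1.518 -2.706 3.716
v 1.903 -3.313 3.821
v 0.937 -3.227 2.839
v 1.322 -3.834 2.944
v 0.836 -3.621 3.44
v 1.195 -3.299 3.982
v 1.645 -3.241 2.678
v 2.004 -2.919 3.22
v 1.981 -3.643 3.18
v 1.481 -3.878 3.651
v 1.359 -2.662 3.009
v 0.859 -2.897 3.48
v 1.761 -2.964 3.846
v 1.079 -3.576 2.814
v 0.793 -3.451 3.106
v 1.019 -3.808 3.168
v 1.346 -2.956 3.94
v 1.571 -3.312 4.002
v 0.945 -3.493 3.777
v 1.269 -3.228 2.658
v 1.494 -3.584 2.72
v 1.821 -2.732 3.492
v 2.047 -3.089 3.554
v 1.895 -3.047 2.883
v 2.033 -3.514 3.531
v 1.692 -3.821 3.015
v 1.882 -3.472 2.859
v 2.093 -3.283 3.178
v 1.739 -3.652 3.807
v 1.398 -3.959 3.292
v 1.113 -3.834 3.583
v 1.324 -3.644 3.902
v 1.785 -3.847 3.43
v 1.442 -2.581 3.368
v 1.101 -2.888 2.853
v 1.516 -2.896 2.758
v 1.727 -2.706 3.077
v 1.148 -2.719 3.645
v 0.807 -3.026 3.129
v 0.747 -3.257 3.482
v 0.958 -3.068 3.801
v 1.055 -2.693 3.23
v 3.021 4.145 2.098
v 3.585 3.821 1.987
v 3.183 2.67 3.311
v 2.619 2.995 3.422
v 3.664 4.04 2.201
v 3.263 2.889 3.525
v 3.596 4.282 2.391
v 3.195 3.131 3.715
v 3.396 4.494 2.514
v 2.995 3.343 3.839
v 3.11 4.625 2.542
v 2.709 3.474 3.866
v 2.804 4.647 2.468
v 2.403 3.496 3.792
v 2.547 4.554 2.309
v 2.146 3.403 3.634
v 2.399 4.367 2.102
v 1.998 3.216 3.426
v 2.393 4.129 1.894
v 1.992 2.979 3.218
v 2.531 3.896 1.732
v 2.13 2.745 3.057
v 2.781 3.719 1.655
v 2.38 2.568 2.979
v 3.086 3.64 1.678
v 2.685 2.489 3.003
v 3.376 3.677 1.798
v 2.975 2.526 3.123
f 2 4 1
f 5 2 1
f 1 4 3
f 3 5 1
f 2 8 4
f 6 2 5
f 6 8 2
f 4 8 3
f 7 5 3
f 3 8 7
f 7 6 5
f 8 6 7
f 10 12 9
f 13 10 9
f 9 12 11
f 11 13 9
f 10 16 12
f 14 10 13
f 14 16 10
f 12 16 11
f 15 13 11
f 11 16 15
f 15 14 13
f 16 14 15
f 18 17 20
f 18 20 19
f 20 17 21
f 20 21 19
f 21 17 22
f 21 22 19
f 22 17 23
f 22 23 19
f 23 17 24
f 23 24 19
f 24 17 25
f 24 25 19
f 25 17 26
f 25 26 19
f 26 17 18
f 26 18 19
f 27 64 43
f 64 38 67
f 43 67 32
f 64 67 43
f 27 43 39
f 43 32 44
f 39 44 28
f 43 44 39
f 27 39 48
f 39 28 49
f 48 49 34
f 39 49 48
f 27 48 60
f 48 34 63
f 60 63 37
f 48 63 60
f 27 60 64
f 60 37 68
f 64 68 38
f 60 68 64
f 28 44 55
f 44 32 58
f 55 58 36
f 44 58 55
f 32 67 45
f 67 38 66
f 45 66 31
f 67 66 45
f 38 68 65
f 68 37 61
f 65 61 29
f 68 61 65
f 37 63 62
f 63 34 50
f 62 50 33
f 63 50 62
f 34 49 54
f 49 28 51
f 54 51 35
f 49 51 54
f 30 56 42
f 56 36 57
f 42 57 31
f 56 57 42
f 30 42 40
f 42 31 41
f 40 41 29
f 42 41 40
f 30 40 47
f 40 29 46
f 47 46 33
f 40 46 47
f 30 47 52
f 47 33 53
f 52 53 35
f 47 53 52
f 30 52 56
f 52 35 59
f 56 59 36
f 52 59 56
f 31 57 45
f 57 36 58
f 45 58 32
f 57 58 45
f 29 41 65
f 41 31 66
f 65 66 38
f 41 66 65
f 33 46 62
f 46 29 61
f 62 61 37
f 46 61 62
f 35 53 54
f 53 33 50
f 54 50 34
f 53 50 54
f 36 59 55
f 59 35 51
f 55 51 28
f 59 51 55
f 70 69 73
f 70 73 71
f 71 73 74
f 71 74 72
f 73 69 75
f 73 75 74
f 74 75 76
f 74 76 72
f 75 69 77
f 75 77 76
f 76 77 78
f 76 78 72
f 77 69 79
f 77 79 78
f 78 79 80
f 78 80 72
f 79 69 81
f 79 81 80
f 80 81 82
f 80 82 72
f 81 69 83
f 81 83 82
f 82 83 84
f 82 84 72
f 83 69 85
f 83 85 84
f 84 85 86
f 84 86 72
f 85 69 87
f 85 87 86
f 86 87 88
f 86 88 72
f 87 69 89
f 87 89 88
f 88 89 90
f 88 90 72
f 89 69 91
f 89 91 90
f 90 91 92
f 90 92 72
f 91 69 93
f 91 93 92
f 92 93 94
f 92 94 72
f 93 69 95
f 93 95 94
f 94 95 96
f 94 96 72
f 95 69 70
f 95 70 96
f 96 70 71
f 96 71 72



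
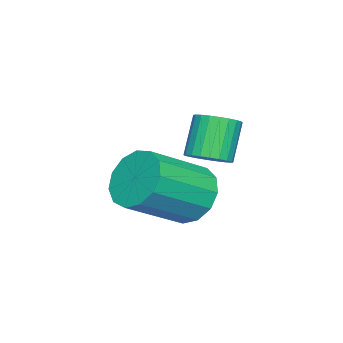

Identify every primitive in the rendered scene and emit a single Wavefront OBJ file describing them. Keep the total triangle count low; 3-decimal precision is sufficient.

v 2.029 2.375 -2.622
v 2.599 2.368 -3.395
v 4.001 1.398 -2.35
v 3.431 1.405 -1.578
v 2.713 2.823 -3.125
v 4.116 1.853 -2.081
v 2.61 3.136 -2.696
v 4.013 2.165 -1.652
v 2.322 3.207 -2.244
v 3.725 2.237 -1.199
v 1.941 3.014 -1.911
v 3.344 2.044 -0.867
v 1.588 2.619 -1.805
v 2.991 1.649 -0.76
v 1.375 2.146 -1.958
v 2.778 1.176 -0.913
v 1.369 1.745 -2.321
v 2.772 0.775 -1.277
v 1.573 1.545 -2.781
v 2.976 0.575 -1.736
v 1.921 1.608 -3.19
v 3.324 0.638 -2.145
v 2.303 1.915 -3.419
v 3.706 0.945 -2.374
v 3.183 3.289 -0.632
v 3.556 3.726 -0.4
v 2.891 3.708 0.705
v 2.517 3.271 0.472
v 3.383 3.861 -0.502
v 2.718 3.843 0.603
v 3.18 3.909 -0.624
v 2.514 3.891 0.481
v 2.977 3.863 -0.747
v 2.311 3.844 0.358
v 2.805 3.729 -0.853
v 2.139 3.71 0.252
v 2.691 3.528 -0.925
v 2.025 3.509 0.18
v 2.652 3.291 -0.952
v 1.986 3.272 0.153
v 2.693 3.054 -0.931
v 2.028 3.035 0.174
v 2.809 2.852 -0.865
v 2.144 2.834 0.24
v 2.982 2.717 -0.763
v 2.317 2.699 0.342
v 3.186 2.669 -0.641
v 2.52 2.651 0.464
v 3.389 2.716 -0.518
v 2.723 2.697 0.587
v 3.561 2.85 -0.412
v 2.895 2.831 0.693
v 3.675 3.051 -0.34
v 3.009 3.032 0.765
v 3.714 3.288 -0.313
v 3.048 3.269 0.792
v 3.672 3.525 -0.334
v 3.007 3.506 0.771
f 2 1 5
f 2 5 3
f 3 5 6
f 3 6 4
f 5 1 7
f 5 7 6
f 6 7 8
f 6 8 4
f 7 1 9
f 7 9 8
f 8 9 10
f 8 10 4
f 9 1 11
f 9 11 10
f 10 11 12
f 10 12 4
f 11 1 13
f 11 13 12
f 12 13 14
f 12 14 4
f 13 1 15
f 13 15 14
f 14 15 16
f 14 16 4
f 15 1 17
f 15 17 16
f 16 17 18
f 16 18 4
f 17 1 19
f 17 19 18
f 18 19 20
f 18 20 4
f 19 1 21
f 19 21 20
f 20 21 22
f 20 22 4
f 21 1 23
f 21 23 22
f 22 23 24
f 22 24 4
f 23 1 2
f 23 2 24
f 24 2 3
f 24 3 4
f 26 25 29
f 26 29 27
f 27 29 30
f 27 30 28
f 29 25 31
f 29 31 30
f 30 31 32
f 30 32 28
f 31 25 33
f 31 33 32
f 32 33 34
f 32 34 28
f 33 25 35
f 33 35 34
f 34 35 36
f 34 36 28
f 35 25 37
f 35 37 36
f 36 37 38
f 36 38 28
f 37 25 39
f 37 39 38
f 38 39 40
f 38 40 28
f 39 25 41
f 39 41 40
f 40 41 42
f 40 42 28
f 41 25 43
f 41 43 42
f 42 43 44
f 42 44 28
f 43 25 45
f 43 45 44
f 44 45 46
f 44 46 28
f 45 25 47
f 45 47 46
f 46 47 48
f 46 48 28
f 47 25 49
f 47 49 48
f 48 49 50
f 48 50 28
f 49 25 51
f 49 51 50
f 50 51 52
f 50 52 28
f 51 25 53
f 51 53 52
f 52 53 54
f 52 54 28
f 53 25 55
f 53 55 54
f 54 55 56
f 54 56 28
f 55 25 57
f 55 57 56
f 56 57 58
f 56 58 28
f 57 25 26
f 57 26 58
f 58 26 27
f 58 27 28



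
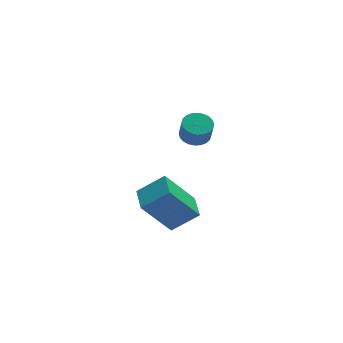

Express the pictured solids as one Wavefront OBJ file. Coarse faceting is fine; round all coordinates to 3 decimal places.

v -0.857 -2.007 -2.429
v -2.125 -1.885 -0.746
v -0.604 -0.788 -2.327
v -1.872 -0.665 -0.644
v 0.272 -2.315 -1.556
v -0.996 -2.192 0.127
v 0.525 -1.095 -1.454
v -0.743 -0.973 0.229
v 2.606 4.131 -1.442
v 3.102 4.618 -1.254
v 3.09 4.256 -0.289
v 2.594 3.769 -0.478
v 2.864 4.759 -1.203
v 2.853 4.397 -0.239
v 2.588 4.805 -1.19
v 2.576 4.443 -0.225
v 2.314 4.748 -1.214
v 2.302 4.386 -0.25
v 2.084 4.597 -1.274
v 2.072 4.236 -0.309
v 1.934 4.376 -1.359
v 1.922 4.014 -0.394
v 1.886 4.117 -1.456
v 1.874 3.755 -0.492
v 1.948 3.86 -1.552
v 1.936 3.498 -0.588
v 2.11 3.644 -1.631
v 2.098 3.282 -0.666
v 2.347 3.503 -1.681
v 2.336 3.141 -0.717
v 2.624 3.457 -1.695
v 2.612 3.095 -0.73
v 2.898 3.514 -1.67
v 2.886 3.152 -0.706
v 3.128 3.664 -1.611
v 3.116 3.303 -0.646
v 3.278 3.886 -1.526
v 3.266 3.524 -0.561
v 3.326 4.145 -1.428
v 3.314 3.783 -0.464
v 3.264 4.402 -1.332
v 3.252 4.04 -0.368
f 2 4 1
f 5 2 1
f 1 4 3
f 3 5 1
f 2 8 4
f 6 2 5
f 6 8 2
f 4 8 3
f 7 5 3
f 3 8 7
f 7 6 5
f 8 6 7
f 10 9 13
f 10 13 11
f 11 13 14
f 11 14 12
f 13 9 15
f 13 15 14
f 14 15 16
f 14 16 12
f 15 9 17
f 15 17 16
f 16 17 18
f 16 18 12
f 17 9 19
f 17 19 18
f 18 19 20
f 18 20 12
f 19 9 21
f 19 21 20
f 20 21 22
f 20 22 12
f 21 9 23
f 21 23 22
f 22 23 24
f 22 24 12
f 23 9 25
f 23 25 24
f 24 25 26
f 24 26 12
f 25 9 27
f 25 27 26
f 26 27 28
f 26 28 12
f 27 9 29
f 27 29 28
f 28 29 30
f 28 30 12
f 29 9 31
f 29 31 30
f 30 31 32
f 30 32 12
f 31 9 33
f 31 33 32
f 32 33 34
f 32 34 12
f 33 9 35
f 33 35 34
f 34 35 36
f 34 36 12
f 35 9 37
f 35 37 36
f 36 37 38
f 36 38 12
f 37 9 39
f 37 39 38
f 38 39 40
f 38 40 12
f 39 9 41
f 39 41 40
f 40 41 42
f 40 42 12
f 41 9 10
f 41 10 42
f 42 10 11
f 42 11 12



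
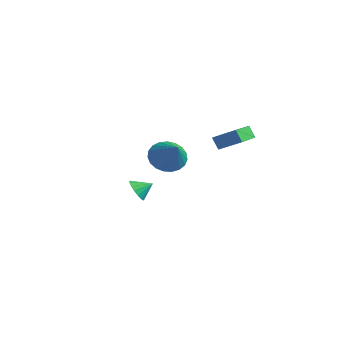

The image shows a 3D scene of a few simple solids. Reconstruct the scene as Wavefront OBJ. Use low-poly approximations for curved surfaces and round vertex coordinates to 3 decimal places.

v 2.142 -0.35 1.663
v 2.776 0.28 1.112
v 3.578 -0.75 2.857
v 2.608 0.555 1.406
v 2.36 0.674 1.745
v 2.074 0.616 2.069
v 1.799 0.391 2.324
v 1.584 0.038 2.464
v 1.466 -0.382 2.466
v 1.464 -0.797 2.329
v 1.58 -1.134 2.077
v 1.792 -1.336 1.753
v 2.066 -1.367 1.414
v 2.352 -1.222 1.118
v 2.602 -0.926 0.916
v 2.773 -0.531 0.843
v 2.834 -0.104 0.913
v -3.164 1.284 -3.012
v -2.478 0.894 -3.04
v -2.716 2.036 -2.508
v -2.476 1.103 -3.355
v -2.631 1.355 -3.591
v -2.908 1.59 -3.694
v -3.244 1.755 -3.642
v -3.562 1.813 -3.445
v -3.788 1.749 -3.149
v -3.872 1.579 -2.822
v -3.794 1.342 -2.538
v -3.571 1.091 -2.363
v -3.255 0.885 -2.337
v -2.918 0.77 -2.465
v -2.638 0.773 -2.719
v 3.958 1.517 2.331
v 3.553 1.417 3.048
v 2.824 3.226 1.929
v 2.419 3.126 2.647
v 4.901 2.294 2.973
v 4.496 2.194 3.691
v 3.767 4.003 2.572
v 3.362 3.903 3.289
f 2 1 4
f 2 4 3
f 4 1 5
f 4 5 3
f 5 1 6
f 5 6 3
f 6 1 7
f 6 7 3
f 7 1 8
f 7 8 3
f 8 1 9
f 8 9 3
f 9 1 10
f 9 10 3
f 10 1 11
f 10 11 3
f 11 1 12
f 11 12 3
f 12 1 13
f 12 13 3
f 13 1 14
f 13 14 3
f 14 1 15
f 14 15 3
f 15 1 16
f 15 16 3
f 16 1 17
f 16 17 3
f 17 1 2
f 17 2 3
f 19 18 21
f 19 21 20
f 21 18 22
f 21 22 20
f 22 18 23
f 22 23 20
f 23 18 24
f 23 24 20
f 24 18 25
f 24 25 20
f 25 18 26
f 25 26 20
f 26 18 27
f 26 27 20
f 27 18 28
f 27 28 20
f 28 18 29
f 28 29 20
f 29 18 30
f 29 30 20
f 30 18 31
f 30 31 20
f 31 18 32
f 31 32 20
f 32 18 19
f 32 19 20
f 34 36 33
f 37 34 33
f 33 36 35
f 35 37 33
f 34 40 36
f 38 34 37
f 38 40 34
f 36 40 35
f 39 37 35
f 35 40 39
f 39 38 37
f 40 38 39



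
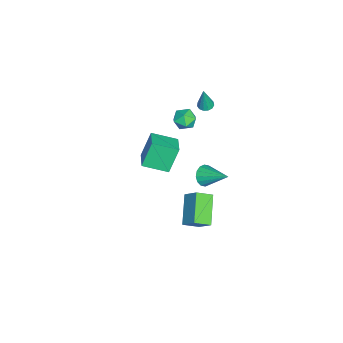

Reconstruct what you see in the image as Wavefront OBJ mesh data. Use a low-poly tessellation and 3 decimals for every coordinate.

v -2.111 3.212 -2.734
v -1.911 3.559 -3.415
v -1.349 4.788 -1.706
v -2.289 3.691 -3.336
v -2.621 3.695 -3.096
v -2.815 3.569 -2.759
v -2.821 3.348 -2.415
v -2.637 3.09 -2.157
v -2.312 2.865 -2.053
v -1.933 2.733 -2.131
v -1.602 2.729 -2.371
v -1.407 2.855 -2.708
v -1.401 3.076 -3.052
v -1.585 3.334 -3.311
v -3.752 2.946 3.003
v -3.348 2.617 2.906
v -3.408 2.854 4.737
v -3.235 2.894 2.898
v -3.286 3.187 2.924
v -3.485 3.404 2.975
v -3.769 3.475 3.035
v -4.047 3.378 3.085
v -4.232 3.145 3.109
v -4.263 2.848 3.099
v -4.133 2.582 3.059
v -3.881 2.432 3.001
v -3.589 2.445 2.944
v 2.377 3.704 0.157
v 2.809 2.773 0.697
v 2.896 4.495 1.106
v 3.328 3.563 1.646
v 4.132 3.877 -0.946
v 4.564 2.945 -0.406
v 4.651 4.667 0.003
v 5.083 3.736 0.543
v -4.21 -1.262 -3.67
v -4.883 -0.713 -1.857
v -4.428 0.444 -4.267
v -5.101 0.993 -2.455
v -2.799 -0.933 -3.245
v -3.472 -0.384 -1.433
v -3.017 0.773 -3.843
v -3.69 1.322 -2.03
v -3.433 2.013 2.714
v -2.804 2.499 2.439
v -3.096 1.061 1.801
v -2.467 1.547 1.526
v -2.427 1.2 2.291
v -2.635 1.788 2.855
v -3.265 1.772 1.385
v -3.473 2.36 1.949
v -2.7 2.35 1.618
v -2.182 1.996 2.178
v -3.718 1.564 2.062
v -3.2 1.21 2.622
f 2 1 4
f 2 4 3
f 4 1 5
f 4 5 3
f 5 1 6
f 5 6 3
f 6 1 7
f 6 7 3
f 7 1 8
f 7 8 3
f 8 1 9
f 8 9 3
f 9 1 10
f 9 10 3
f 10 1 11
f 10 11 3
f 11 1 12
f 11 12 3
f 12 1 13
f 12 13 3
f 13 1 14
f 13 14 3
f 14 1 2
f 14 2 3
f 16 15 18
f 16 18 17
f 18 15 19
f 18 19 17
f 19 15 20
f 19 20 17
f 20 15 21
f 20 21 17
f 21 15 22
f 21 22 17
f 22 15 23
f 22 23 17
f 23 15 24
f 23 24 17
f 24 15 25
f 24 25 17
f 25 15 26
f 25 26 17
f 26 15 27
f 26 27 17
f 27 15 16
f 27 16 17
f 29 31 28
f 32 29 28
f 28 31 30
f 30 32 28
f 29 35 31
f 33 29 32
f 33 35 29
f 31 35 30
f 34 32 30
f 30 35 34
f 34 33 32
f 35 33 34
f 37 39 36
f 40 37 36
f 36 39 38
f 38 40 36
f 37 43 39
f 41 37 40
f 41 43 37
f 39 43 38
f 42 40 38
f 38 43 42
f 42 41 40
f 43 41 42
f 44 55 49
f 44 49 45
f 44 45 51
f 44 51 54
f 44 54 55
f 45 49 53
f 49 55 48
f 55 54 46
f 54 51 50
f 51 45 52
f 47 53 48
f 47 48 46
f 47 46 50
f 47 50 52
f 47 52 53
f 48 53 49
f 46 48 55
f 50 46 54
f 52 50 51
f 53 52 45



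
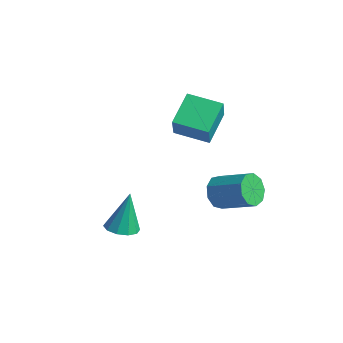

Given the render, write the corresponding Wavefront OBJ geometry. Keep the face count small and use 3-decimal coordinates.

v -3.343 -0.196 -0.396
v -4.123 1.177 0.586
v -1.937 0.818 -0.698
v -2.717 2.192 0.284
v -2.683 -0.732 0.876
v -3.463 0.642 1.858
v -1.277 0.283 0.574
v -2.057 1.656 1.556
v -1.509 1.048 -3.943
v -1.028 0.893 -4.723
v 0.55 1.637 -3.898
v 0.069 1.792 -3.117
v -1.291 1.472 -4.741
v 0.287 2.216 -3.916
v -1.657 1.852 -4.386
v -0.078 2.596 -3.561
v -1.953 1.857 -3.823
v -0.375 2.6 -2.998
v -2.042 1.483 -3.316
v -0.463 2.226 -2.491
v -1.881 0.905 -3.102
v -0.303 1.649 -2.277
v -1.547 0.395 -3.282
v 0.032 1.139 -2.457
v -1.195 0.19 -3.77
v 0.384 0.934 -2.945
v -0.99 0.387 -4.34
v 0.588 1.131 -3.515
v -1.774 -4.114 -4.331
v -1.004 -3.807 -4.383
v -1.846 -3.586 -2.289
v -1.334 -3.429 -4.492
v -1.831 -3.313 -4.54
v -2.307 -3.503 -4.508
v -2.579 -3.927 -4.408
v -2.543 -4.422 -4.278
v -2.214 -4.799 -4.169
v -1.716 -4.915 -4.121
v -1.241 -4.726 -4.153
v -0.969 -4.302 -4.253
f 2 4 1
f 5 2 1
f 1 4 3
f 3 5 1
f 2 8 4
f 6 2 5
f 6 8 2
f 4 8 3
f 7 5 3
f 3 8 7
f 7 6 5
f 8 6 7
f 10 9 13
f 10 13 11
f 11 13 14
f 11 14 12
f 13 9 15
f 13 15 14
f 14 15 16
f 14 16 12
f 15 9 17
f 15 17 16
f 16 17 18
f 16 18 12
f 17 9 19
f 17 19 18
f 18 19 20
f 18 20 12
f 19 9 21
f 19 21 20
f 20 21 22
f 20 22 12
f 21 9 23
f 21 23 22
f 22 23 24
f 22 24 12
f 23 9 25
f 23 25 24
f 24 25 26
f 24 26 12
f 25 9 27
f 25 27 26
f 26 27 28
f 26 28 12
f 27 9 10
f 27 10 28
f 28 10 11
f 28 11 12
f 30 29 32
f 30 32 31
f 32 29 33
f 32 33 31
f 33 29 34
f 33 34 31
f 34 29 35
f 34 35 31
f 35 29 36
f 35 36 31
f 36 29 37
f 36 37 31
f 37 29 38
f 37 38 31
f 38 29 39
f 38 39 31
f 39 29 40
f 39 40 31
f 40 29 30
f 40 30 31



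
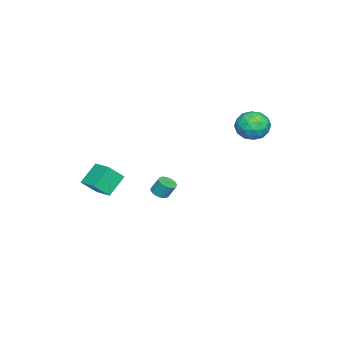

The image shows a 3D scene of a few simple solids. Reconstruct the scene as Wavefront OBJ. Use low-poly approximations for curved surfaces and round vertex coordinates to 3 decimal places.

v 0.536 -4.105 -1.628
v -0.499 -3.646 -0.598
v 1.278 -3.034 -1.36
v 0.243 -2.575 -0.33
v 1.157 -4.765 -0.71
v 0.122 -4.306 0.32
v 1.899 -3.694 -0.442
v 0.864 -3.235 0.588
v -3.699 -2.019 -3.419
v -3.122 -2.061 -3.382
v -3.144 -1.583 -2.504
v -3.721 -1.541 -2.541
v -3.15 -1.85 -3.497
v -3.171 -1.373 -2.619
v -3.272 -1.669 -3.599
v -3.294 -1.192 -2.72
v -3.469 -1.549 -3.669
v -3.491 -1.071 -2.791
v -3.705 -1.51 -3.696
v -3.727 -1.032 -2.818
v -3.941 -1.558 -3.676
v -3.963 -1.08 -2.798
v -4.134 -1.687 -3.611
v -4.156 -1.209 -2.733
v -4.252 -1.873 -3.513
v -4.274 -1.395 -2.634
v -4.275 -2.084 -3.398
v -4.297 -1.606 -2.52
v -4.198 -2.284 -3.287
v -4.22 -1.806 -2.409
v -4.035 -2.438 -3.2
v -4.057 -1.96 -2.321
v -3.813 -2.52 -3.15
v -3.835 -2.042 -2.271
v -3.572 -2.515 -3.146
v -3.594 -2.037 -2.268
v -3.353 -2.424 -3.19
v -3.375 -1.946 -2.312
v -3.194 -2.264 -3.273
v -3.216 -1.786 -2.395
v -3.97 4.242 2.294
v -3.106 4.219 2.911
v -4.294 2.601 2.689
v -3.43 2.578 3.306
v -4.273 3.158 3.593
v -4.072 4.172 3.349
v -3.328 2.648 2.251
v -3.127 3.662 2.007
v -2.709 3.234 2.885
v -3.293 3.549 3.714
v -4.107 3.271 1.886
v -4.691 3.586 2.715
v -3.509 4.374 2.568
v -3.891 2.446 3.032
v -4.386 2.786 3.201
v -3.878 2.773 3.563
v -4.077 4.347 2.825
v -3.569 4.333 3.188
v -4.255 3.709 3.589
v -3.831 2.487 2.412
v -3.323 2.473 2.775
v -3.522 4.047 2.037
v -3.014 4.034 2.399
v -3.145 3.111 2.011
v -2.768 3.782 2.915
v -2.959 2.818 3.147
v -2.899 2.859 2.527
v -2.781 3.455 2.384
v -3.111 3.967 3.403
v -3.302 3.003 3.634
v -3.797 3.344 3.803
v -3.68 3.94 3.66
v -2.878 3.389 3.387
v -4.098 3.817 1.966
v -4.289 2.853 2.197
v -3.72 2.88 1.94
v -3.603 3.476 1.797
v -4.441 4.002 2.453
v -4.632 3.038 2.685
v -4.619 3.365 3.216
v -4.501 3.961 3.073
v -4.522 3.431 2.213
f 2 4 1
f 5 2 1
f 1 4 3
f 3 5 1
f 2 8 4
f 6 2 5
f 6 8 2
f 4 8 3
f 7 5 3
f 3 8 7
f 7 6 5
f 8 6 7
f 10 9 13
f 10 13 11
f 11 13 14
f 11 14 12
f 13 9 15
f 13 15 14
f 14 15 16
f 14 16 12
f 15 9 17
f 15 17 16
f 16 17 18
f 16 18 12
f 17 9 19
f 17 19 18
f 18 19 20
f 18 20 12
f 19 9 21
f 19 21 20
f 20 21 22
f 20 22 12
f 21 9 23
f 21 23 22
f 22 23 24
f 22 24 12
f 23 9 25
f 23 25 24
f 24 25 26
f 24 26 12
f 25 9 27
f 25 27 26
f 26 27 28
f 26 28 12
f 27 9 29
f 27 29 28
f 28 29 30
f 28 30 12
f 29 9 31
f 29 31 30
f 30 31 32
f 30 32 12
f 31 9 33
f 31 33 32
f 32 33 34
f 32 34 12
f 33 9 35
f 33 35 34
f 34 35 36
f 34 36 12
f 35 9 37
f 35 37 36
f 36 37 38
f 36 38 12
f 37 9 39
f 37 39 38
f 38 39 40
f 38 40 12
f 39 9 10
f 39 10 40
f 40 10 11
f 40 11 12
f 41 78 57
f 78 52 81
f 57 81 46
f 78 81 57
f 41 57 53
f 57 46 58
f 53 58 42
f 57 58 53
f 41 53 62
f 53 42 63
f 62 63 48
f 53 63 62
f 41 62 74
f 62 48 77
f 74 77 51
f 62 77 74
f 41 74 78
f 74 51 82
f 78 82 52
f 74 82 78
f 42 58 69
f 58 46 72
f 69 72 50
f 58 72 69
f 46 81 59
f 81 52 80
f 59 80 45
f 81 80 59
f 52 82 79
f 82 51 75
f 79 75 43
f 82 75 79
f 51 77 76
f 77 48 64
f 76 64 47
f 77 64 76
f 48 63 68
f 63 42 65
f 68 65 49
f 63 65 68
f 44 70 56
f 70 50 71
f 56 71 45
f 70 71 56
f 44 56 54
f 56 45 55
f 54 55 43
f 56 55 54
f 44 54 61
f 54 43 60
f 61 60 47
f 54 60 61
f 44 61 66
f 61 47 67
f 66 67 49
f 61 67 66
f 44 66 70
f 66 49 73
f 70 73 50
f 66 73 70
f 45 71 59
f 71 50 72
f 59 72 46
f 71 72 59
f 43 55 79
f 55 45 80
f 79 80 52
f 55 80 79
f 47 60 76
f 60 43 75
f 76 75 51
f 60 75 76
f 49 67 68
f 67 47 64
f 68 64 48
f 67 64 68
f 50 73 69
f 73 49 65
f 69 65 42
f 73 65 69



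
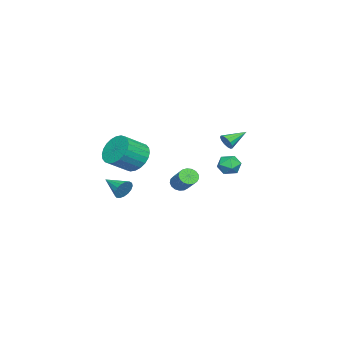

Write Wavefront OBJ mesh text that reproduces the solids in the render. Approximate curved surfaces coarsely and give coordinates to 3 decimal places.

v 0.464 -3.599 -0.64
v 1.155 -2.764 -0.753
v 2.268 -3.566 0.127
v 1.576 -4.401 0.24
v 0.951 -2.655 -0.396
v 2.064 -3.458 0.484
v 0.673 -2.69 -0.076
v 1.786 -3.492 0.804
v 0.363 -2.863 0.158
v 1.476 -3.665 1.038
v 0.069 -3.148 0.27
v 1.181 -3.951 1.15
v -0.166 -3.502 0.244
v 0.947 -4.304 1.124
v -0.305 -3.87 0.084
v 0.808 -4.673 0.964
v -0.327 -4.198 -0.187
v 0.786 -5 0.693
v -0.228 -4.434 -0.527
v 0.885 -5.236 0.353
v -0.024 -4.542 -0.884
v 1.089 -5.345 -0.004
v 0.254 -4.508 -1.204
v 1.367 -5.31 -0.324
v 0.564 -4.335 -1.438
v 1.677 -5.137 -0.558
v 0.859 -4.049 -1.55
v 1.971 -4.852 -0.67
v 1.093 -3.696 -1.524
v 2.206 -4.498 -0.644
v 1.232 -3.327 -1.364
v 2.345 -4.13 -0.484
v 1.254 -3 -1.093
v 2.367 -3.802 -0.213
v 3.298 3.561 0.646
v 3.937 3.708 0.31
v 3.843 2.752 1.33
v 4.482 2.899 0.994
v 4.175 3.401 1.436
v 3.838 3.901 1.014
v 3.942 2.559 0.626
v 3.605 3.059 0.204
v 4.334 3.088 0.298
v 4.479 3.608 0.798
v 3.301 2.852 0.842
v 3.446 3.372 1.342
v 2.753 -0.034 -1.334
v 3.116 -0.48 -1.256
v 3.989 0.389 -0.348
v 3.627 0.834 -0.426
v 3.218 -0.35 -1.479
v 4.091 0.519 -0.571
v 3.214 -0.147 -1.668
v 4.087 0.722 -0.761
v 3.104 0.081 -1.781
v 3.977 0.95 -0.874
v 2.914 0.283 -1.792
v 3.787 1.152 -0.884
v 2.687 0.412 -1.697
v 3.56 1.281 -0.79
v 2.475 0.439 -1.52
v 3.348 1.308 -0.612
v 2.327 0.358 -1.299
v 3.201 1.227 -0.392
v 2.277 0.186 -1.087
v 3.15 1.055 -0.179
v 2.336 -0.036 -0.931
v 3.209 0.833 -0.023
v 2.491 -0.258 -0.867
v 3.364 0.611 0.04
v 2.705 -0.428 -0.911
v 3.578 0.441 -0.003
v 2.931 -0.509 -1.051
v 3.804 0.36 -0.143
v 3.279 -3.153 -2.114
v 3.672 -3.121 -1.56
v 2.781 -4.467 -1.686
v 3.392 -2.984 -1.465
v 3.087 -2.886 -1.519
v 2.826 -2.849 -1.709
v 2.668 -2.881 -1.992
v 2.651 -2.976 -2.303
v 2.777 -3.111 -2.571
v 3.019 -3.256 -2.734
v 3.32 -3.377 -2.755
v 3.612 -3.447 -2.629
v 3.828 -3.449 -2.385
v 3.918 -3.384 -2.079
v 3.862 -3.265 -1.781
v -0.261 1.524 0.962
v 0.101 1.689 1.356
v -1.259 2.336 1.538
v 0.13 1.893 1.117
v 0.034 1.98 0.829
v -0.155 1.923 0.583
v -0.378 1.738 0.458
v -0.564 1.485 0.492
v -0.654 1.245 0.676
v -0.619 1.093 0.95
v -0.471 1.078 1.228
v -0.256 1.204 1.422
v -0.043 1.432 1.469
f 2 1 5
f 2 5 3
f 3 5 6
f 3 6 4
f 5 1 7
f 5 7 6
f 6 7 8
f 6 8 4
f 7 1 9
f 7 9 8
f 8 9 10
f 8 10 4
f 9 1 11
f 9 11 10
f 10 11 12
f 10 12 4
f 11 1 13
f 11 13 12
f 12 13 14
f 12 14 4
f 13 1 15
f 13 15 14
f 14 15 16
f 14 16 4
f 15 1 17
f 15 17 16
f 16 17 18
f 16 18 4
f 17 1 19
f 17 19 18
f 18 19 20
f 18 20 4
f 19 1 21
f 19 21 20
f 20 21 22
f 20 22 4
f 21 1 23
f 21 23 22
f 22 23 24
f 22 24 4
f 23 1 25
f 23 25 24
f 24 25 26
f 24 26 4
f 25 1 27
f 25 27 26
f 26 27 28
f 26 28 4
f 27 1 29
f 27 29 28
f 28 29 30
f 28 30 4
f 29 1 31
f 29 31 30
f 30 31 32
f 30 32 4
f 31 1 33
f 31 33 32
f 32 33 34
f 32 34 4
f 33 1 2
f 33 2 34
f 34 2 3
f 34 3 4
f 35 46 40
f 35 40 36
f 35 36 42
f 35 42 45
f 35 45 46
f 36 40 44
f 40 46 39
f 46 45 37
f 45 42 41
f 42 36 43
f 38 44 39
f 38 39 37
f 38 37 41
f 38 41 43
f 38 43 44
f 39 44 40
f 37 39 46
f 41 37 45
f 43 41 42
f 44 43 36
f 48 47 51
f 48 51 49
f 49 51 52
f 49 52 50
f 51 47 53
f 51 53 52
f 52 53 54
f 52 54 50
f 53 47 55
f 53 55 54
f 54 55 56
f 54 56 50
f 55 47 57
f 55 57 56
f 56 57 58
f 56 58 50
f 57 47 59
f 57 59 58
f 58 59 60
f 58 60 50
f 59 47 61
f 59 61 60
f 60 61 62
f 60 62 50
f 61 47 63
f 61 63 62
f 62 63 64
f 62 64 50
f 63 47 65
f 63 65 64
f 64 65 66
f 64 66 50
f 65 47 67
f 65 67 66
f 66 67 68
f 66 68 50
f 67 47 69
f 67 69 68
f 68 69 70
f 68 70 50
f 69 47 71
f 69 71 70
f 70 71 72
f 70 72 50
f 71 47 73
f 71 73 72
f 72 73 74
f 72 74 50
f 73 47 48
f 73 48 74
f 74 48 49
f 74 49 50
f 76 75 78
f 76 78 77
f 78 75 79
f 78 79 77
f 79 75 80
f 79 80 77
f 80 75 81
f 80 81 77
f 81 75 82
f 81 82 77
f 82 75 83
f 82 83 77
f 83 75 84
f 83 84 77
f 84 75 85
f 84 85 77
f 85 75 86
f 85 86 77
f 86 75 87
f 86 87 77
f 87 75 88
f 87 88 77
f 88 75 89
f 88 89 77
f 89 75 76
f 89 76 77
f 91 90 93
f 91 93 92
f 93 90 94
f 93 94 92
f 94 90 95
f 94 95 92
f 95 90 96
f 95 96 92
f 96 90 97
f 96 97 92
f 97 90 98
f 97 98 92
f 98 90 99
f 98 99 92
f 99 90 100
f 99 100 92
f 100 90 101
f 100 101 92
f 101 90 102
f 101 102 92
f 102 90 91
f 102 91 92



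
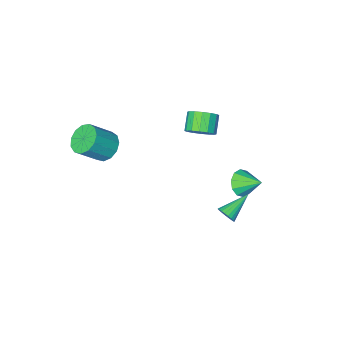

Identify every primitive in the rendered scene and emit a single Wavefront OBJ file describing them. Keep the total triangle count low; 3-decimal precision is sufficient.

v 2.665 -3.052 1.815
v 3.211 -2.36 1.342
v 4.5 -2.536 2.571
v 3.955 -3.228 3.045
v 2.893 -2.083 1.716
v 4.182 -2.259 2.945
v 2.502 -2.114 2.121
v 3.792 -2.29 3.35
v 2.164 -2.442 2.429
v 3.453 -2.618 3.658
v 1.984 -2.964 2.542
v 3.274 -3.14 3.772
v 2.021 -3.514 2.425
v 3.311 -3.69 3.654
v 2.263 -3.917 2.114
v 3.552 -4.093 3.343
v 2.632 -4.046 1.708
v 3.921 -4.222 2.937
v 3.012 -3.859 1.337
v 4.301 -4.035 2.566
v 3.282 -3.416 1.117
v 4.571 -3.591 2.346
v 3.356 -2.857 1.119
v 4.645 -3.033 2.348
v -0.859 3.838 -0.251
v -0.622 4.066 0.264
v -2.441 3.582 0.591
v -0.709 4.262 0.161
v -0.818 4.395 -0.004
v -0.933 4.442 -0.206
v -1.038 4.398 -0.416
v -1.115 4.268 -0.6
v -1.153 4.073 -0.731
v -1.146 3.843 -0.789
v -1.096 3.611 -0.765
v -1.009 3.414 -0.663
v -0.9 3.282 -0.498
v -0.785 3.235 -0.295
v -0.681 3.279 -0.086
v -0.604 3.408 0.099
v -0.565 3.603 0.23
v -0.572 3.834 0.288
v -3.164 1.843 -0.367
v -2.476 1.784 0.21
v -3.716 2.977 0.407
v -2.329 2.133 -0.197
v -2.501 2.372 -0.669
v -2.927 2.409 -1.026
v -3.443 2.229 -1.131
v -3.852 1.902 -0.944
v -3.999 1.553 -0.537
v -3.827 1.314 -0.065
v -3.401 1.277 0.291
v -2.885 1.457 0.396
v -3.114 -2.471 0.614
v -2.328 -2.735 0.99
v -2.981 -3.492 1.822
v -3.766 -3.229 1.446
v -2.459 -2.354 1.235
v -3.111 -3.111 2.066
v -2.765 -2.005 1.313
v -3.417 -2.762 2.145
v -3.164 -1.78 1.204
v -3.816 -2.537 2.036
v -3.55 -1.741 0.937
v -4.202 -2.498 1.769
v -3.819 -1.897 0.583
v -4.472 -2.654 1.415
v -3.899 -2.208 0.238
v -4.552 -2.965 1.07
v -3.769 -2.589 -0.006
v -4.421 -3.346 0.825
v -3.463 -2.938 -0.085
v -4.115 -3.695 0.747
v -3.064 -3.163 0.024
v -3.716 -3.92 0.856
v -2.678 -3.202 0.291
v -3.33 -3.959 1.123
v -2.408 -3.046 0.645
v -3.061 -3.803 1.477
f 2 1 5
f 2 5 3
f 3 5 6
f 3 6 4
f 5 1 7
f 5 7 6
f 6 7 8
f 6 8 4
f 7 1 9
f 7 9 8
f 8 9 10
f 8 10 4
f 9 1 11
f 9 11 10
f 10 11 12
f 10 12 4
f 11 1 13
f 11 13 12
f 12 13 14
f 12 14 4
f 13 1 15
f 13 15 14
f 14 15 16
f 14 16 4
f 15 1 17
f 15 17 16
f 16 17 18
f 16 18 4
f 17 1 19
f 17 19 18
f 18 19 20
f 18 20 4
f 19 1 21
f 19 21 20
f 20 21 22
f 20 22 4
f 21 1 23
f 21 23 22
f 22 23 24
f 22 24 4
f 23 1 2
f 23 2 24
f 24 2 3
f 24 3 4
f 26 25 28
f 26 28 27
f 28 25 29
f 28 29 27
f 29 25 30
f 29 30 27
f 30 25 31
f 30 31 27
f 31 25 32
f 31 32 27
f 32 25 33
f 32 33 27
f 33 25 34
f 33 34 27
f 34 25 35
f 34 35 27
f 35 25 36
f 35 36 27
f 36 25 37
f 36 37 27
f 37 25 38
f 37 38 27
f 38 25 39
f 38 39 27
f 39 25 40
f 39 40 27
f 40 25 41
f 40 41 27
f 41 25 42
f 41 42 27
f 42 25 26
f 42 26 27
f 44 43 46
f 44 46 45
f 46 43 47
f 46 47 45
f 47 43 48
f 47 48 45
f 48 43 49
f 48 49 45
f 49 43 50
f 49 50 45
f 50 43 51
f 50 51 45
f 51 43 52
f 51 52 45
f 52 43 53
f 52 53 45
f 53 43 54
f 53 54 45
f 54 43 44
f 54 44 45
f 56 55 59
f 56 59 57
f 57 59 60
f 57 60 58
f 59 55 61
f 59 61 60
f 60 61 62
f 60 62 58
f 61 55 63
f 61 63 62
f 62 63 64
f 62 64 58
f 63 55 65
f 63 65 64
f 64 65 66
f 64 66 58
f 65 55 67
f 65 67 66
f 66 67 68
f 66 68 58
f 67 55 69
f 67 69 68
f 68 69 70
f 68 70 58
f 69 55 71
f 69 71 70
f 70 71 72
f 70 72 58
f 71 55 73
f 71 73 72
f 72 73 74
f 72 74 58
f 73 55 75
f 73 75 74
f 74 75 76
f 74 76 58
f 75 55 77
f 75 77 76
f 76 77 78
f 76 78 58
f 77 55 79
f 77 79 78
f 78 79 80
f 78 80 58
f 79 55 56
f 79 56 80
f 80 56 57
f 80 57 58



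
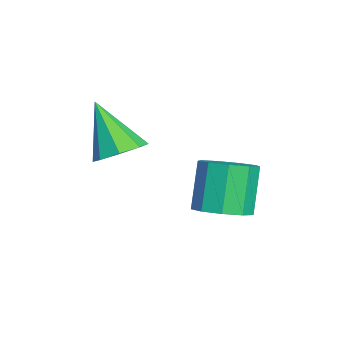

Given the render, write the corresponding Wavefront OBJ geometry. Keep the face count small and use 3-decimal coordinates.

v 3.34 0.525 -1.638
v 3.975 1.06 -1.38
v 3.216 1.251 0.096
v 2.58 0.715 -0.162
v 3.541 1.371 -1.643
v 2.782 1.562 -0.168
v 3.013 1.286 -1.904
v 2.254 1.477 -0.429
v 2.638 0.845 -2.04
v 1.879 1.035 -0.565
v 2.591 0.254 -1.988
v 1.832 0.444 -0.513
v 2.894 -0.21 -1.772
v 2.135 -0.02 -0.297
v 3.406 -0.331 -1.493
v 2.647 -0.14 -0.018
v 3.887 -0.051 -1.282
v 3.127 0.14 0.193
v 4.111 0.499 -1.237
v 3.352 0.689 0.238
v 2.244 -2.266 0.068
v 2.98 -2.268 0.451
v 1.416 -2.994 1.652
v 2.663 -1.724 0.536
v 2.101 -1.497 0.346
v 1.622 -1.721 -0.006
v 1.507 -2.264 -0.316
v 1.824 -2.808 -0.4
v 2.386 -3.035 -0.211
v 2.865 -2.811 0.142
f 2 1 5
f 2 5 3
f 3 5 6
f 3 6 4
f 5 1 7
f 5 7 6
f 6 7 8
f 6 8 4
f 7 1 9
f 7 9 8
f 8 9 10
f 8 10 4
f 9 1 11
f 9 11 10
f 10 11 12
f 10 12 4
f 11 1 13
f 11 13 12
f 12 13 14
f 12 14 4
f 13 1 15
f 13 15 14
f 14 15 16
f 14 16 4
f 15 1 17
f 15 17 16
f 16 17 18
f 16 18 4
f 17 1 19
f 17 19 18
f 18 19 20
f 18 20 4
f 19 1 2
f 19 2 20
f 20 2 3
f 20 3 4
f 22 21 24
f 22 24 23
f 24 21 25
f 24 25 23
f 25 21 26
f 25 26 23
f 26 21 27
f 26 27 23
f 27 21 28
f 27 28 23
f 28 21 29
f 28 29 23
f 29 21 30
f 29 30 23
f 30 21 22
f 30 22 23



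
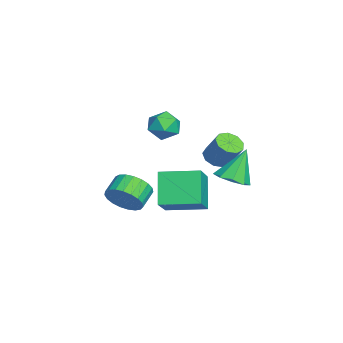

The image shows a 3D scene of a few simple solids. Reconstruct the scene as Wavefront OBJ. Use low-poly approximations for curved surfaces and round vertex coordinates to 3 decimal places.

v 2.794 0.893 0.792
v 3.506 1.41 0.807
v 2.286 1.547 2.368
v 3.049 1.697 0.541
v 2.473 1.607 0.392
v 2.047 1.184 0.43
v 1.971 0.624 0.638
v 2.28 0.19 0.918
v 2.83 0.085 1.139
v 3.363 0.358 1.198
v 3.63 0.881 1.067
v -0.797 -1.504 2.681
v -0.264 -2.025 2.207
v -1.936 -2.095 2.053
v -1.403 -2.616 1.579
v -1.478 -2.738 2.45
v -0.774 -2.372 2.839
v -1.426 -1.748 1.421
v -0.722 -1.382 1.81
v -0.653 -2.176 1.428
v -0.686 -2.788 2.064
v -1.514 -1.332 2.196
v -1.547 -1.944 2.832
v 0.996 -3.851 -1.548
v 1.481 -3.846 -0.72
v 0.629 -3.404 -0.224
v 0.144 -3.409 -1.052
v 1.576 -3.49 -0.874
v 0.724 -3.048 -0.377
v 1.571 -3.197 -1.144
v 0.719 -2.755 -0.648
v 1.466 -3.016 -1.484
v 0.614 -2.574 -0.988
v 1.28 -2.98 -1.836
v 0.428 -2.538 -1.34
v 1.045 -3.095 -2.137
v 0.193 -2.653 -1.641
v 0.801 -3.34 -2.337
v -0.05 -2.898 -1.841
v 0.591 -3.673 -2.4
v -0.26 -3.232 -1.904
v 0.451 -4.038 -2.316
v -0.4 -3.596 -1.82
v 0.405 -4.37 -2.099
v -0.446 -3.928 -1.603
v 0.462 -4.612 -1.787
v -0.39 -4.17 -1.291
v 0.61 -4.723 -1.434
v -0.241 -4.281 -0.937
v 0.826 -4.683 -1.1
v -0.026 -4.241 -0.604
v 1.07 -4.499 -0.843
v 0.219 -4.057 -0.347
v 1.302 -4.203 -0.709
v 0.45 -3.761 -0.213
v 1.329 -1.983 0.053
v 2.668 -2.301 1.165
v 1.588 -0.124 0.274
v 2.927 -0.442 1.387
v 2.493 -1.978 -1.347
v 3.832 -2.296 -0.234
v 2.752 -0.119 -1.125
v 4.091 -0.437 -0.013
v -2.766 0.375 -0.778
v -2.091 0.219 -1.009
v -1.539 0.808 0.208
v -2.214 0.965 0.438
v -2.225 0.673 -1.168
v -1.673 1.262 0.049
v -2.612 0.988 -1.145
v -2.06 1.577 0.072
v -3.071 1.016 -0.95
v -2.519 1.605 0.266
v -3.387 0.745 -0.675
v -2.835 1.334 0.541
v -3.413 0.3 -0.448
v -2.861 0.89 0.768
v -3.136 -0.109 -0.376
v -2.584 0.481 0.84
v -2.686 -0.291 -0.492
v -2.134 0.298 0.725
v -2.273 -0.162 -0.742
v -1.721 0.427 0.475
f 2 1 4
f 2 4 3
f 4 1 5
f 4 5 3
f 5 1 6
f 5 6 3
f 6 1 7
f 6 7 3
f 7 1 8
f 7 8 3
f 8 1 9
f 8 9 3
f 9 1 10
f 9 10 3
f 10 1 11
f 10 11 3
f 11 1 2
f 11 2 3
f 12 23 17
f 12 17 13
f 12 13 19
f 12 19 22
f 12 22 23
f 13 17 21
f 17 23 16
f 23 22 14
f 22 19 18
f 19 13 20
f 15 21 16
f 15 16 14
f 15 14 18
f 15 18 20
f 15 20 21
f 16 21 17
f 14 16 23
f 18 14 22
f 20 18 19
f 21 20 13
f 25 24 28
f 25 28 26
f 26 28 29
f 26 29 27
f 28 24 30
f 28 30 29
f 29 30 31
f 29 31 27
f 30 24 32
f 30 32 31
f 31 32 33
f 31 33 27
f 32 24 34
f 32 34 33
f 33 34 35
f 33 35 27
f 34 24 36
f 34 36 35
f 35 36 37
f 35 37 27
f 36 24 38
f 36 38 37
f 37 38 39
f 37 39 27
f 38 24 40
f 38 40 39
f 39 40 41
f 39 41 27
f 40 24 42
f 40 42 41
f 41 42 43
f 41 43 27
f 42 24 44
f 42 44 43
f 43 44 45
f 43 45 27
f 44 24 46
f 44 46 45
f 45 46 47
f 45 47 27
f 46 24 48
f 46 48 47
f 47 48 49
f 47 49 27
f 48 24 50
f 48 50 49
f 49 50 51
f 49 51 27
f 50 24 52
f 50 52 51
f 51 52 53
f 51 53 27
f 52 24 54
f 52 54 53
f 53 54 55
f 53 55 27
f 54 24 25
f 54 25 55
f 55 25 26
f 55 26 27
f 57 59 56
f 60 57 56
f 56 59 58
f 58 60 56
f 57 63 59
f 61 57 60
f 61 63 57
f 59 63 58
f 62 60 58
f 58 63 62
f 62 61 60
f 63 61 62
f 65 64 68
f 65 68 66
f 66 68 69
f 66 69 67
f 68 64 70
f 68 70 69
f 69 70 71
f 69 71 67
f 70 64 72
f 70 72 71
f 71 72 73
f 71 73 67
f 72 64 74
f 72 74 73
f 73 74 75
f 73 75 67
f 74 64 76
f 74 76 75
f 75 76 77
f 75 77 67
f 76 64 78
f 76 78 77
f 77 78 79
f 77 79 67
f 78 64 80
f 78 80 79
f 79 80 81
f 79 81 67
f 80 64 82
f 80 82 81
f 81 82 83
f 81 83 67
f 82 64 65
f 82 65 83
f 83 65 66
f 83 66 67

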